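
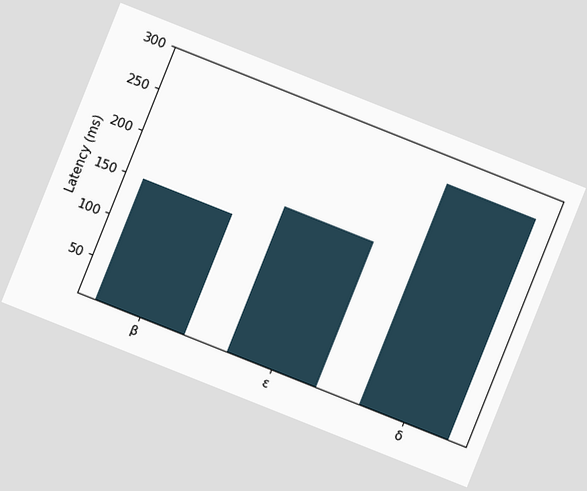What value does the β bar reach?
The chart is tilted about 22° clockwise. Reading along the chart's y-axis, the β bar reaches 150ms.

150ms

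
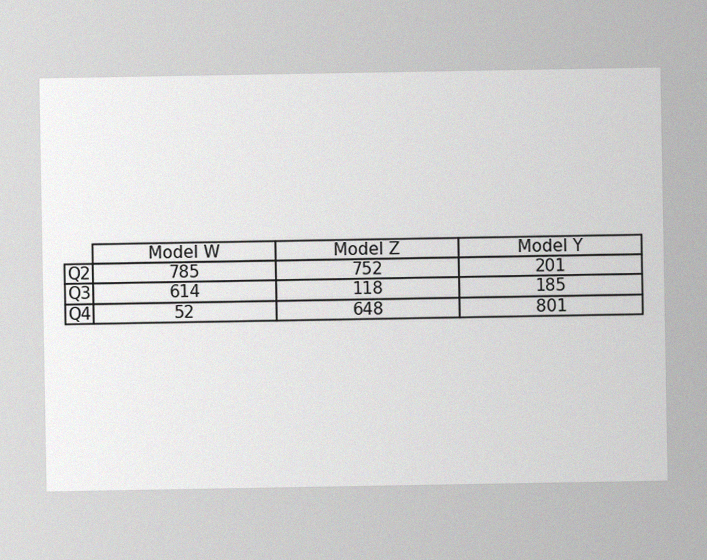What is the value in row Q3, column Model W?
614

The image has some photo noise and uneven lighting. The (Q3, Model W) cell reads 614.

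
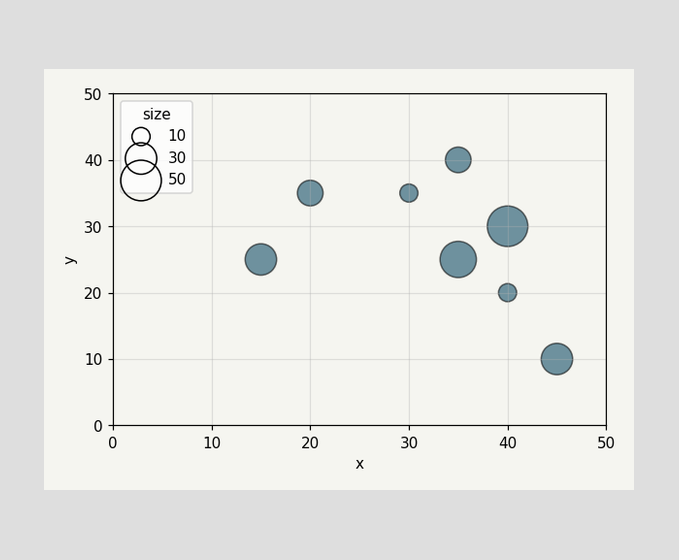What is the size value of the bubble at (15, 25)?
30

Matching the bubble at (15, 25) against the size legend gives 30.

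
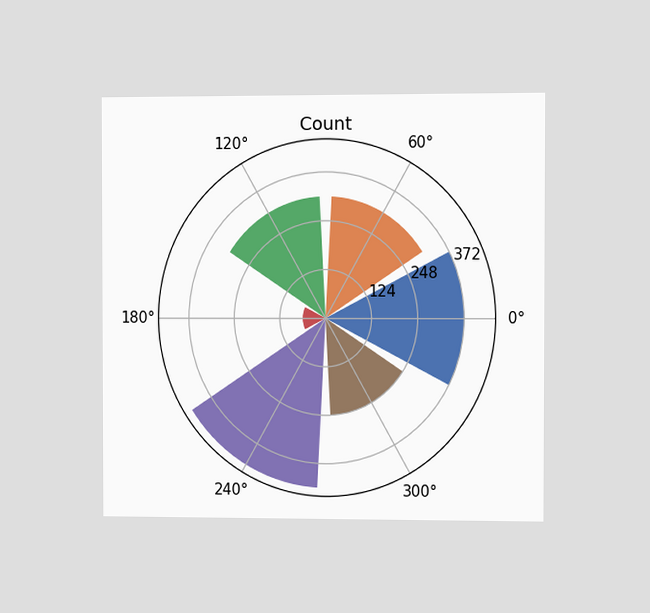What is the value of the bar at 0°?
The chart is viewed at a slight angle. The bar at 0° reaches 372 on the radial axis.

372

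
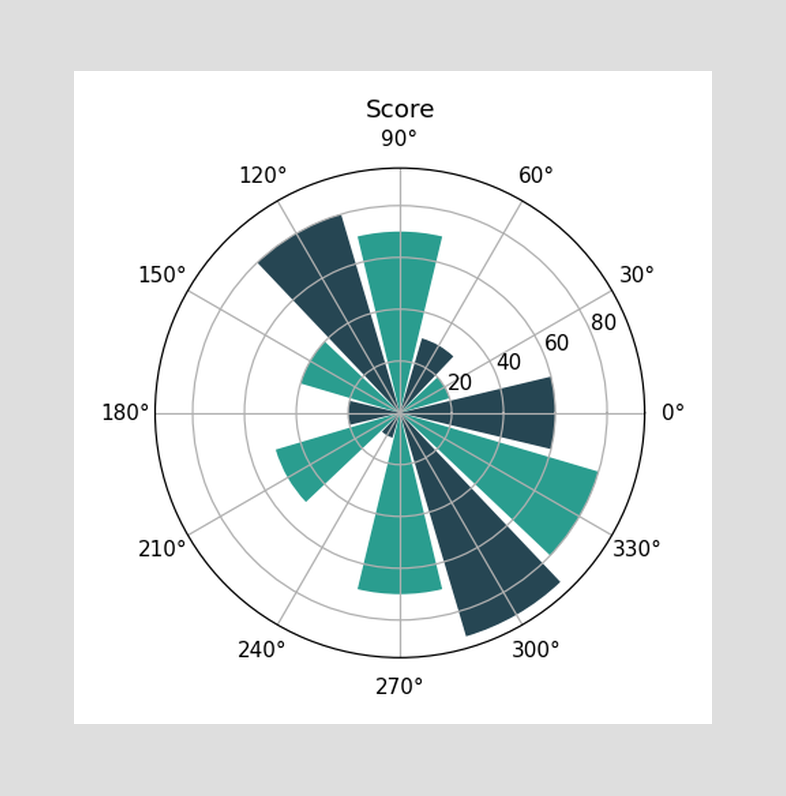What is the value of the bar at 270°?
70

The bar at 270° reaches 70 on the radial axis.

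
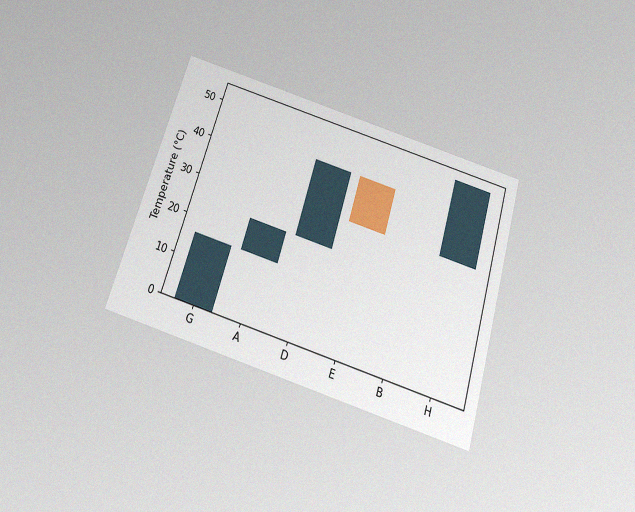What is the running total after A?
24°C

The chart is tilted about 17° clockwise and viewed slightly from below, with some photo noise. After A the running total reaches 24°C.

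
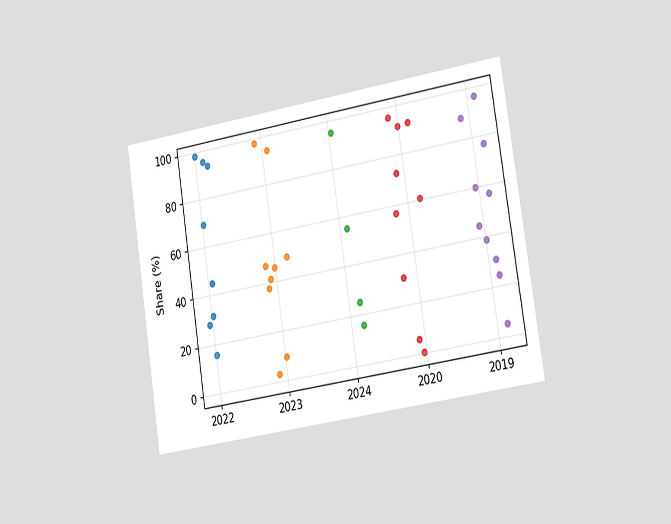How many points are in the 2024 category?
The chart is tilted about 9° counter-clockwise and viewed slightly from the right. Counting the markers in the 2024 column gives 4.

4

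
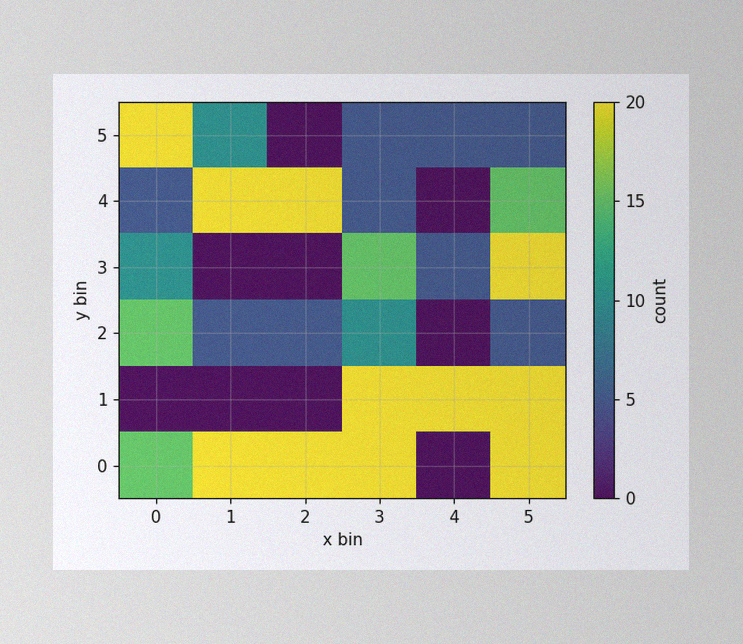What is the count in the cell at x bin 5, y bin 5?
5

The image has some photo noise and uneven lighting. Matching the cell (5, 5) against the colorbar gives 5.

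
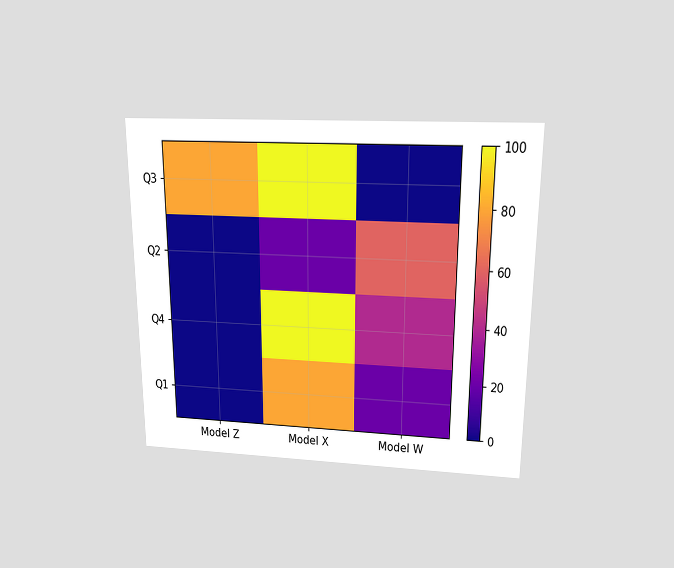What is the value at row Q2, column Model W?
60

The chart is viewed slightly from above. Matching cell (Q2, Model W) against the colorbar gives 60.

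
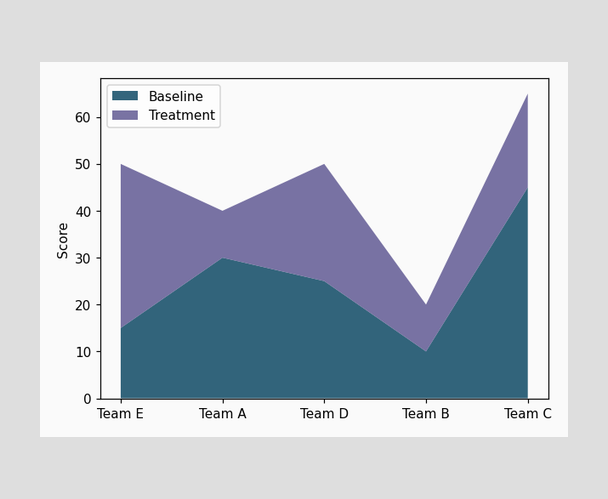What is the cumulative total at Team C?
The stacked total at Team C reaches 65.

65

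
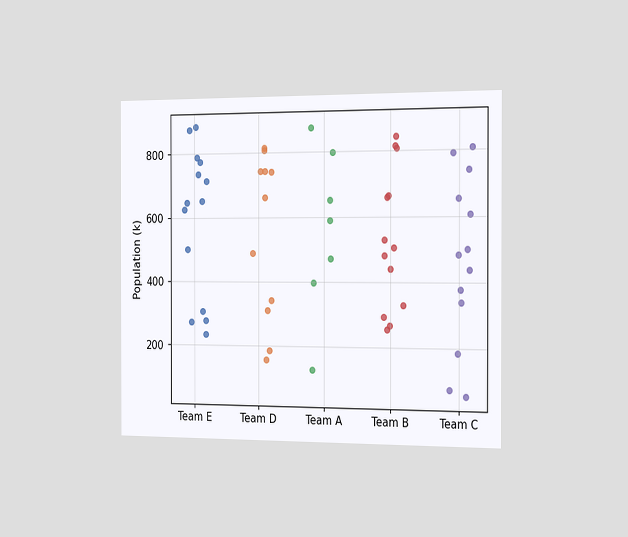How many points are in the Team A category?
The chart is viewed slightly from the right. Counting the markers in the Team A column gives 7.

7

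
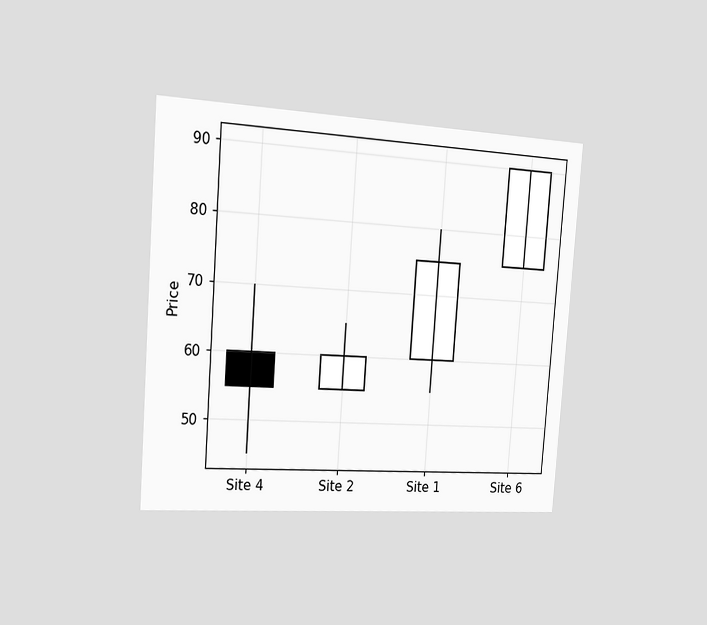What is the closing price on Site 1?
The chart is tilted about 4° clockwise and viewed slightly from the left. The Site 1 candle closes at 75.

75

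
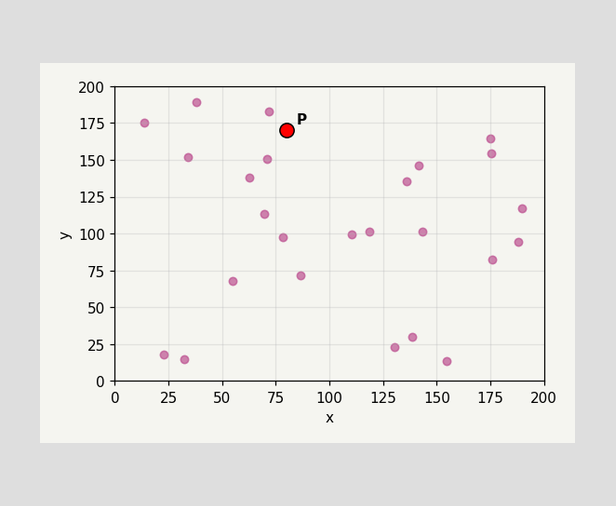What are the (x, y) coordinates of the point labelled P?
Following the gridlines from P to each axis, P sits at (80, 170).

(80, 170)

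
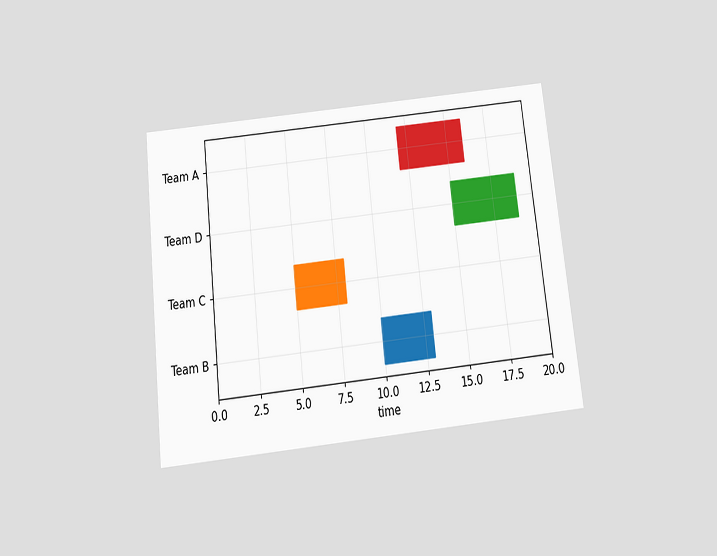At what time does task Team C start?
The chart is tilted about 6° counter-clockwise and viewed slightly from below. The Team C bar begins at t=5.

5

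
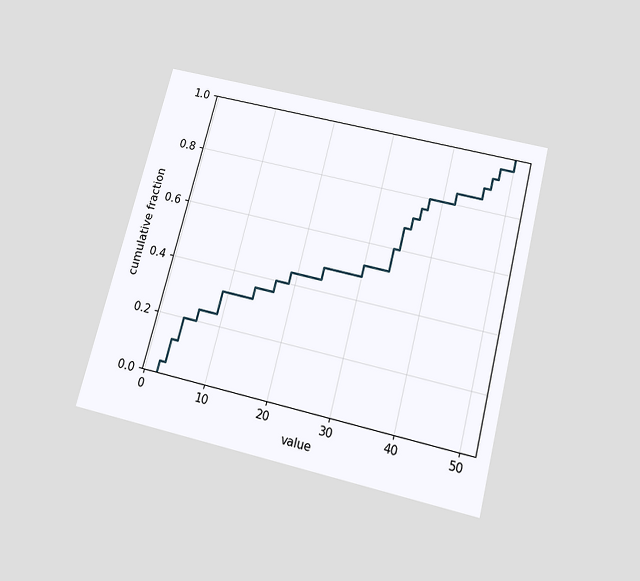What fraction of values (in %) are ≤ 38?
The chart is tilted about 14° clockwise and viewed slightly from below. At x=38 the ECDF step is at 80%.

80%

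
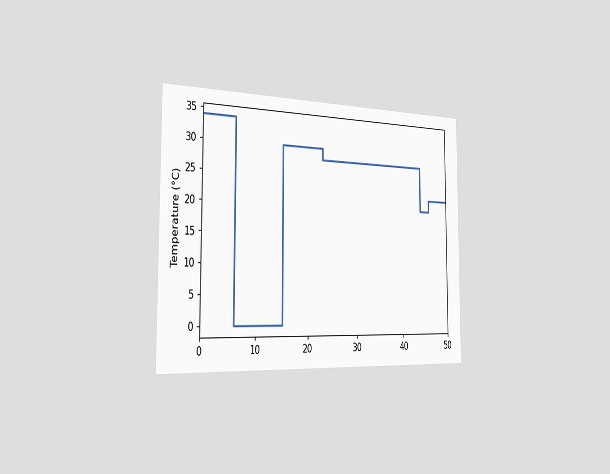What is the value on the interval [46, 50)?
22°C

The chart is viewed slightly from the left. On [46, 50) the step sits at 22°C.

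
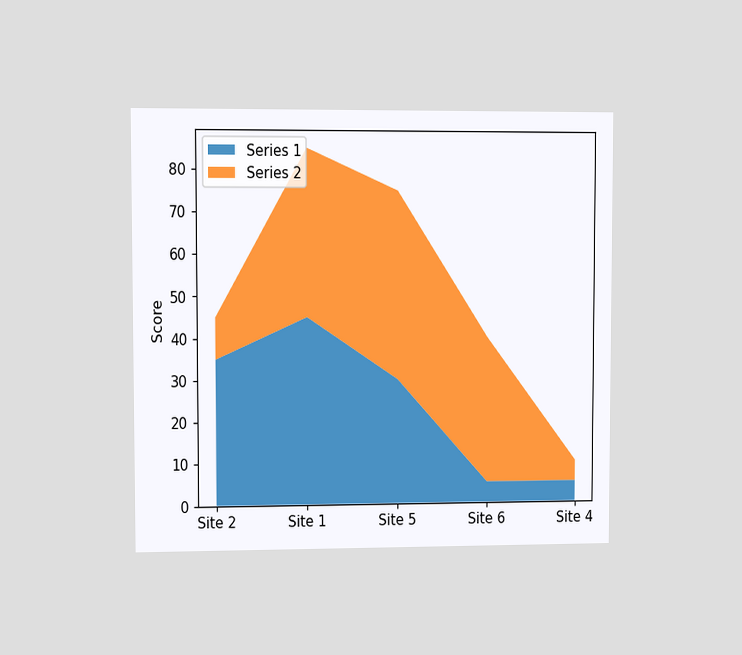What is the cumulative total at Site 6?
40

The chart is viewed at a slight angle. The stacked total at Site 6 reaches 40.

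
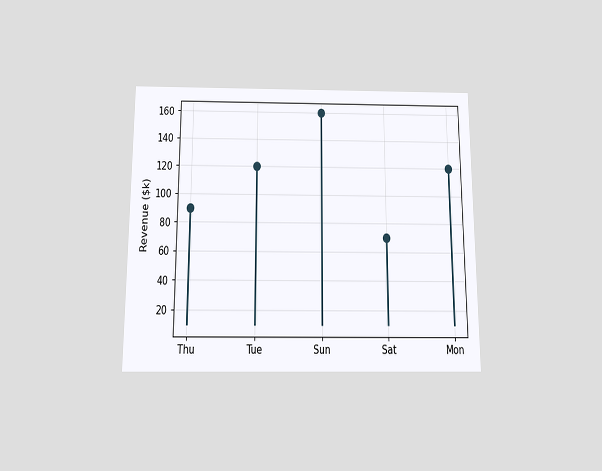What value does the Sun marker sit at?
The chart is viewed slightly from below. The Sun marker sits at $160k.

$160k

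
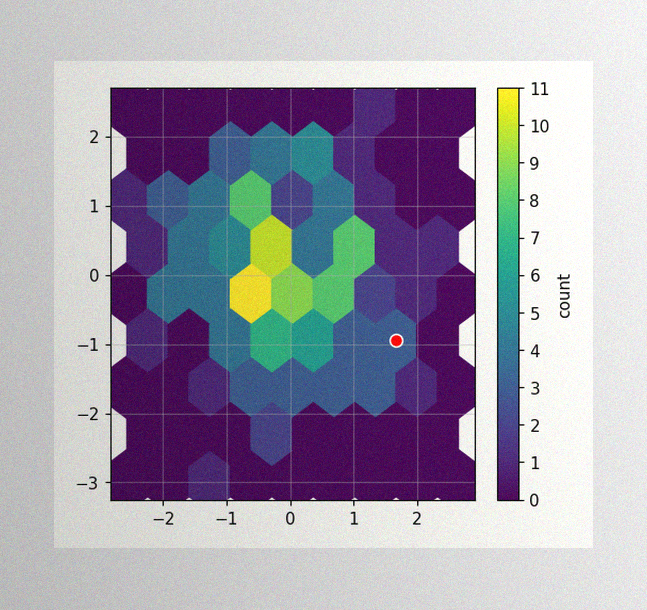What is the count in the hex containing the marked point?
The image has some photo noise and uneven lighting. The marked hex reads 3 on the colorbar.

3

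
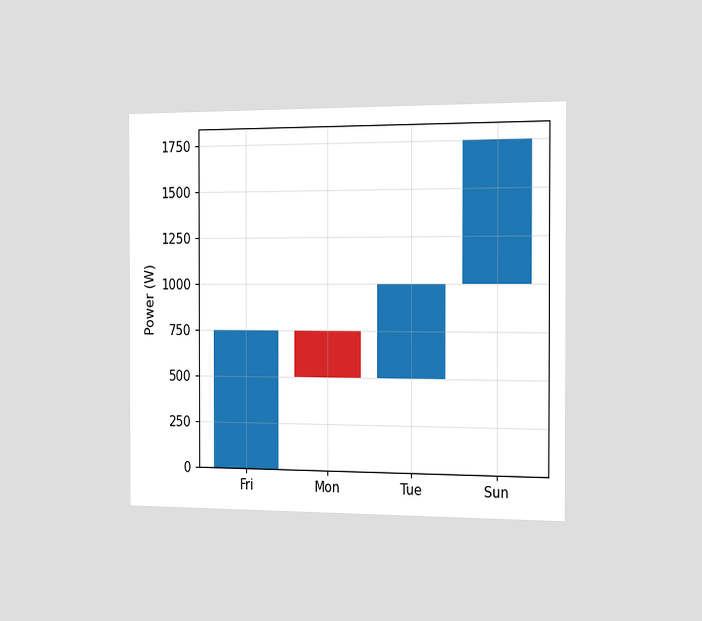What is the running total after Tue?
1000W

The chart is viewed slightly from the right. After Tue the running total reaches 1000W.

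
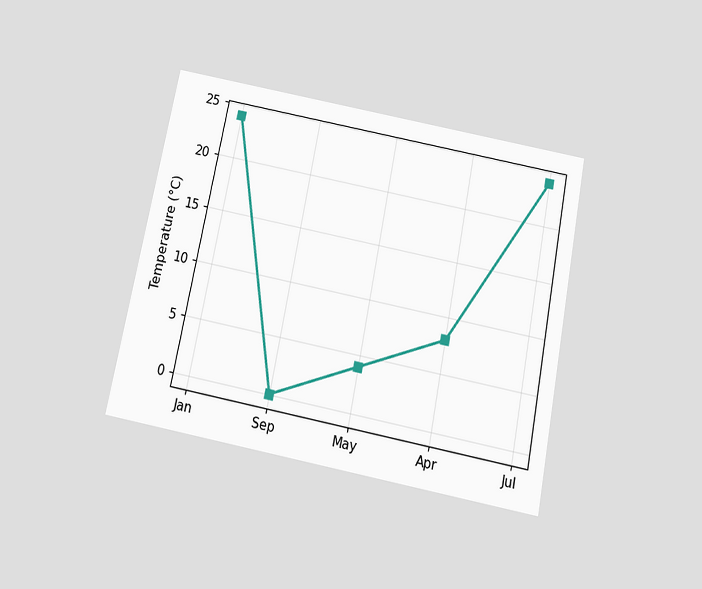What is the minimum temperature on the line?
0°C

The chart is tilted about 11° clockwise and viewed slightly from below. The lowest point is at Sep, and reading across to the y-axis gives 0°C.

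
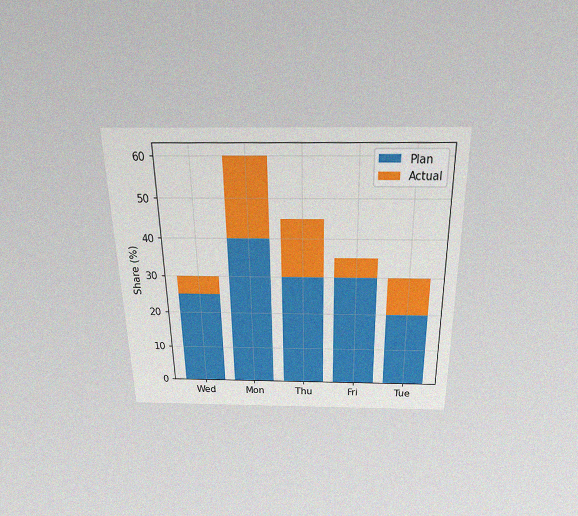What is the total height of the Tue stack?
30%

The chart is viewed slightly from above, with some photo noise. The Tue stack's top reaches 30% on the y-axis.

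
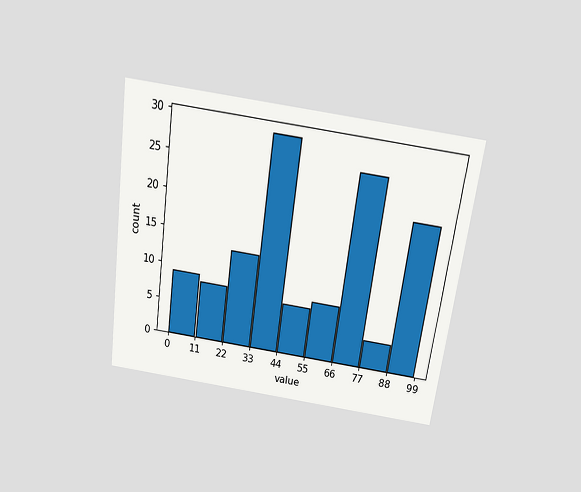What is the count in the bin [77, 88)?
4

The chart is tilted about 8° clockwise and viewed slightly from above. The [77, 88) bin has height 4.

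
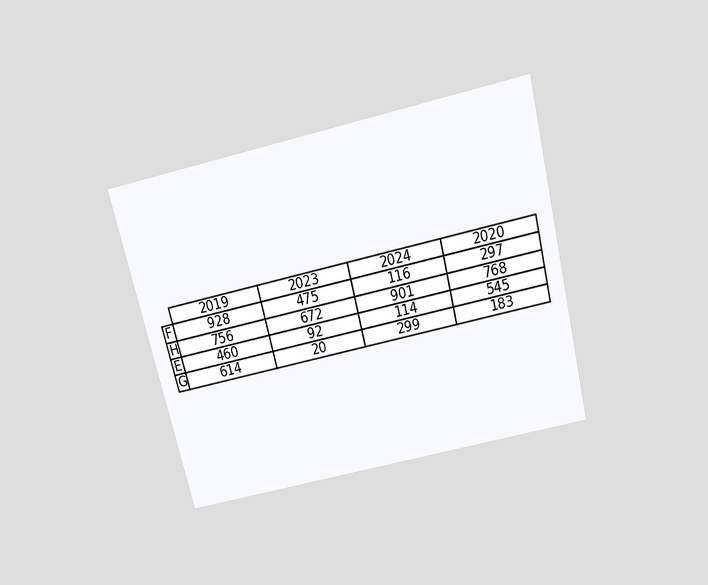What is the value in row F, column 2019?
The chart is tilted about 14° counter-clockwise and viewed slightly from above. The (F, 2019) cell reads 928.

928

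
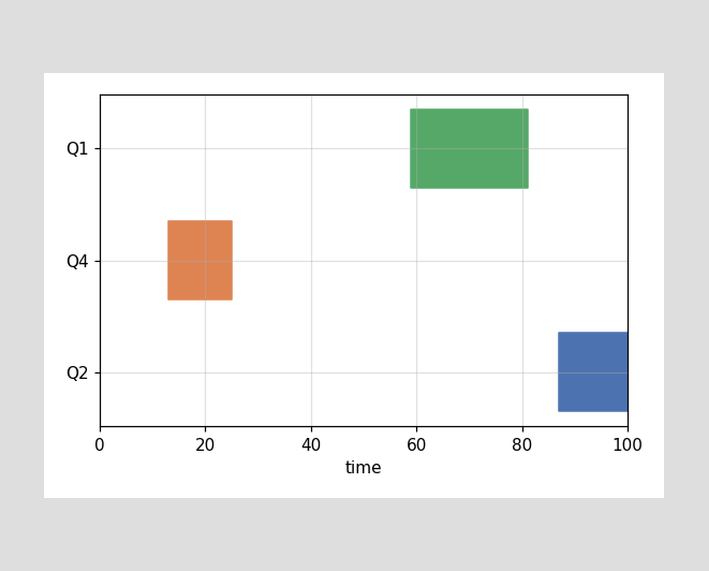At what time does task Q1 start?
The Q1 bar begins at t=59.

59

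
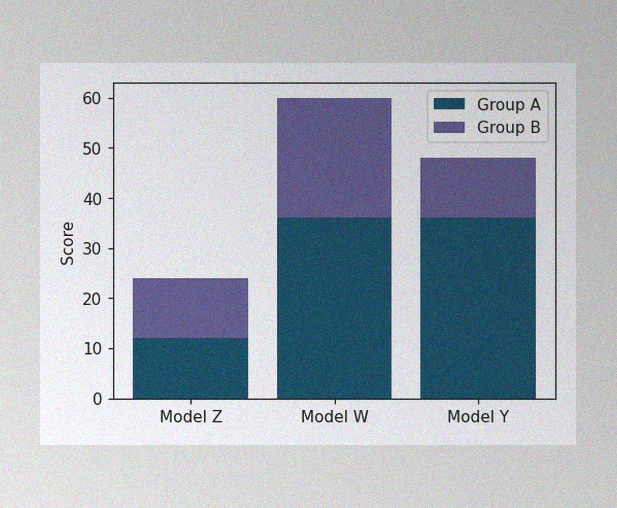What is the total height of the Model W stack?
60

The image has some photo noise and uneven lighting. The Model W stack's top reaches 60 on the y-axis.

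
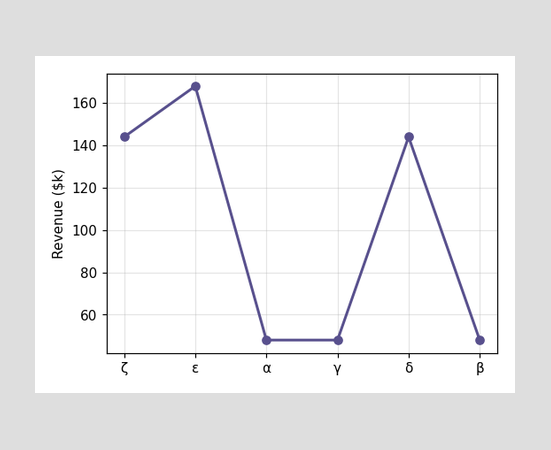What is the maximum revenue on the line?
The highest point is at ε, and reading across to the y-axis gives $168k.

$168k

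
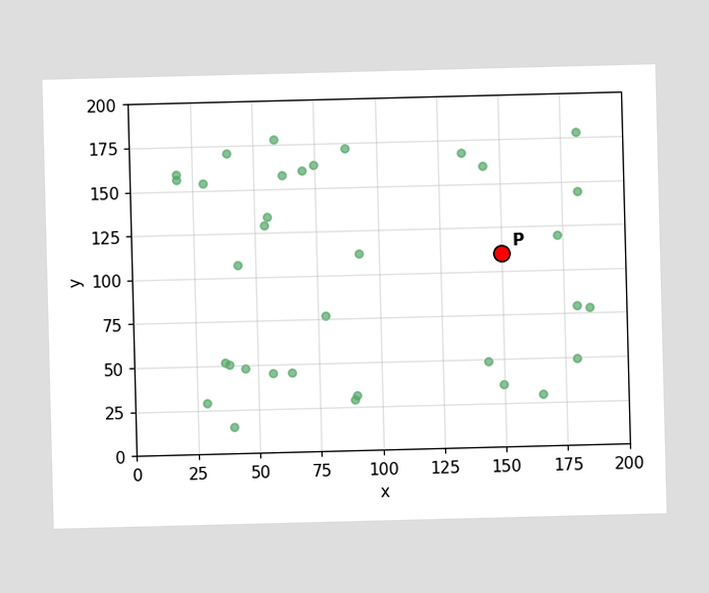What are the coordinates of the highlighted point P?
(150, 110)

Following the gridlines from P to each axis, P sits at (150, 110).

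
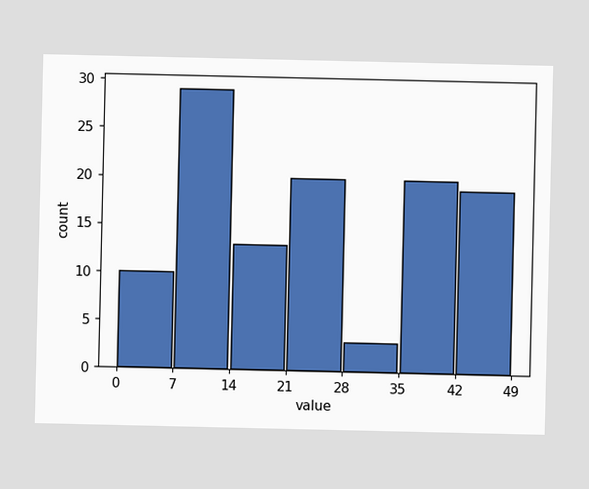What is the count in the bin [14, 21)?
13

The [14, 21) bin has height 13.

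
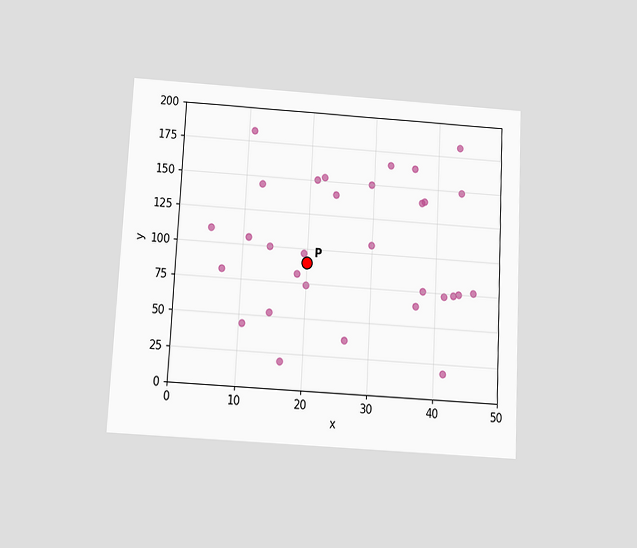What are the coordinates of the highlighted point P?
The chart is tilted about 3° clockwise and viewed slightly from below. Following the gridlines from P to each axis, P sits at (20, 90).

(20, 90)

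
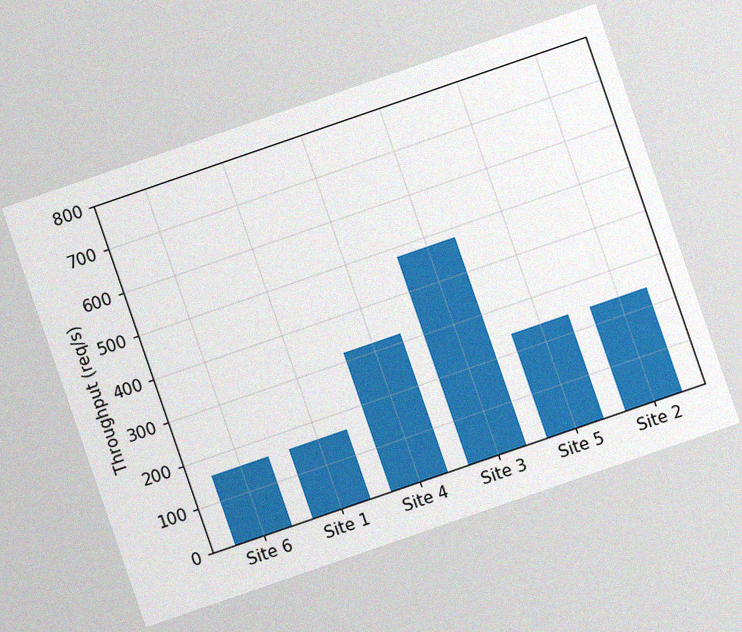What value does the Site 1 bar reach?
160req/s

The chart is tilted about 19° counter-clockwise, with some photo noise. Reading along the chart's y-axis, the Site 1 bar reaches 160req/s.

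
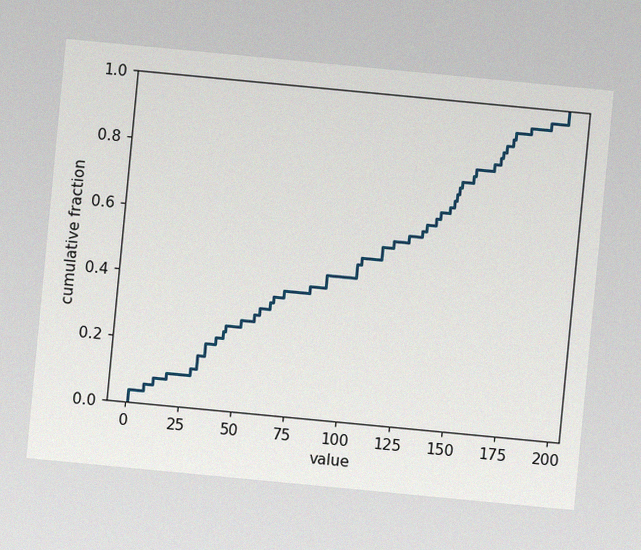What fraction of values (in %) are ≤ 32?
The chart is tilted about 5° clockwise, with some photo noise. At x=32 the ECDF step is at 16%.

16%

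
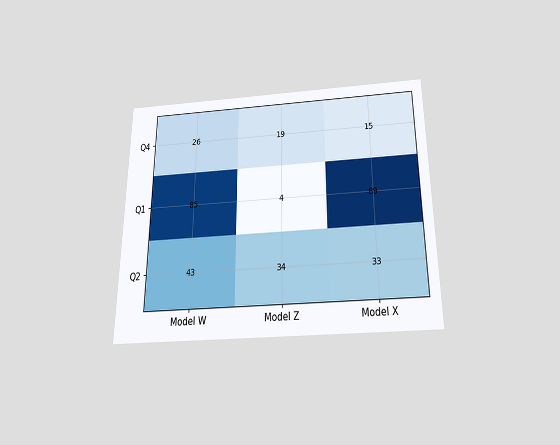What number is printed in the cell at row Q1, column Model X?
89

The chart is viewed slightly from below. The (Q1, Model X) cell reads 89.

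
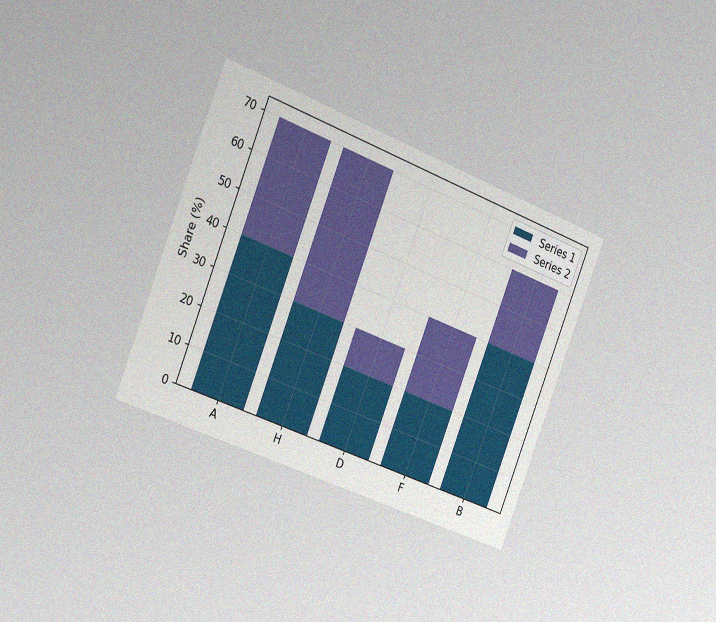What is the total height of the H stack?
The chart is tilted about 22° clockwise and viewed slightly from the left, with some photo noise. The H stack's top reaches 70% on the y-axis.

70%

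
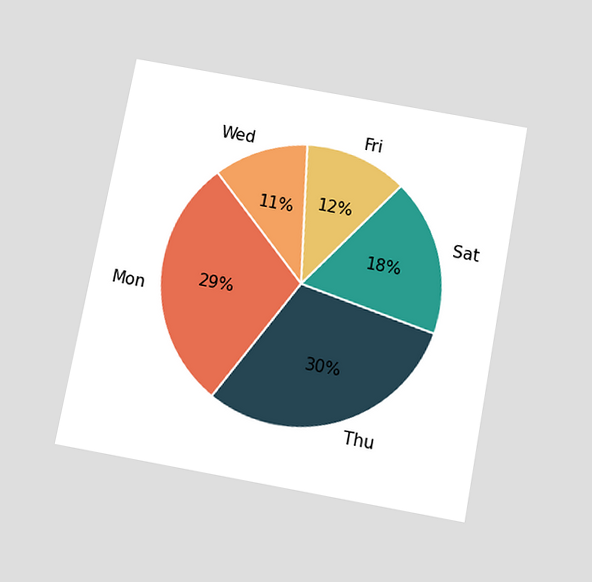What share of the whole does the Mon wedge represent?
29%

The chart is tilted about 11° clockwise and viewed slightly from below. The Mon slice takes up 29% of the pie.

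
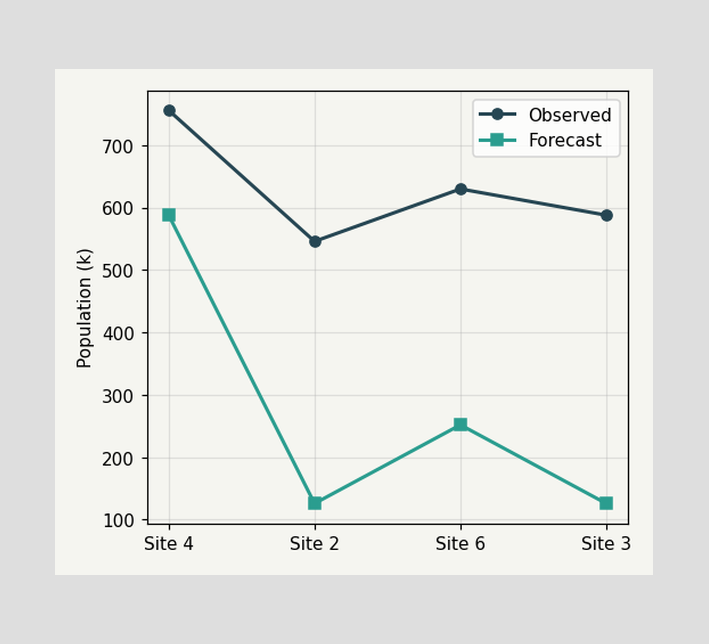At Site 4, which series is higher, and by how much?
At Site 4, Observed sits above the other line by 168k.

Observed, by 168k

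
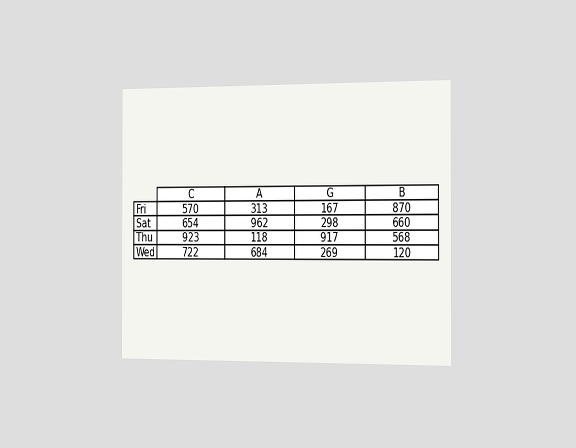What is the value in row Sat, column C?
654

The chart is viewed slightly from the right. The (Sat, C) cell reads 654.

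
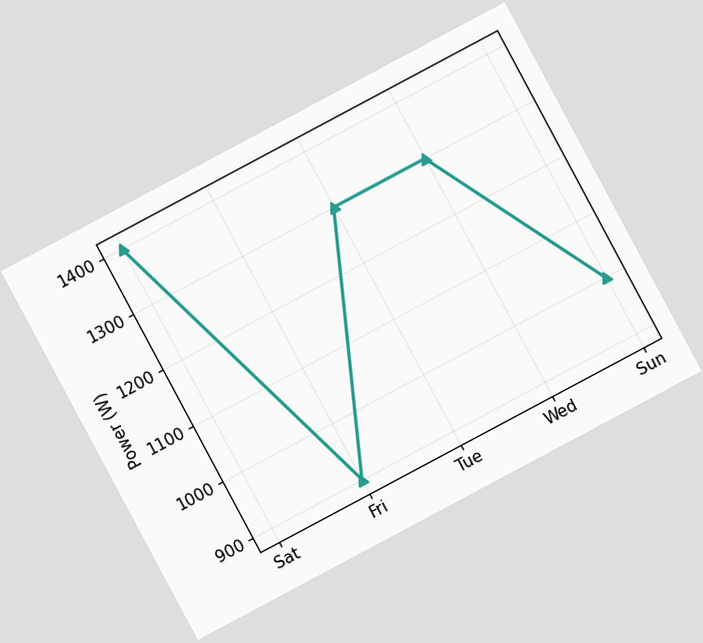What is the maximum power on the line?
1400W

The chart is tilted about 28° counter-clockwise. The highest point is at Sat, and reading across to the y-axis gives 1400W.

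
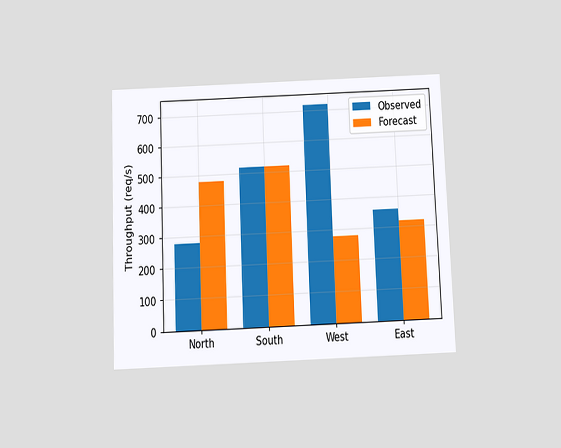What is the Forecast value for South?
The chart is tilted about 2° counter-clockwise and viewed slightly from below. The Forecast bar at South reaches 520req/s on the y-axis.

520req/s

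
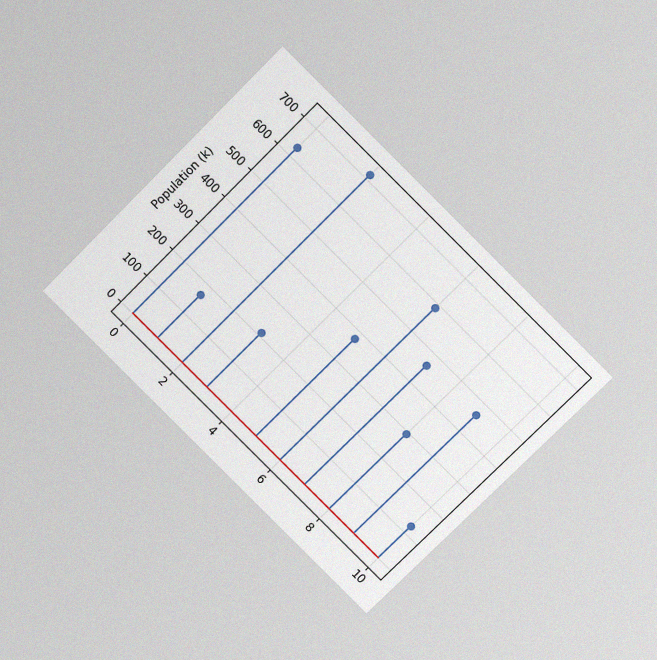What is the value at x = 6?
588k

The chart is tilted about 45° clockwise and viewed at a slight angle, with some photo noise. The stem at x=6 reaches 588k.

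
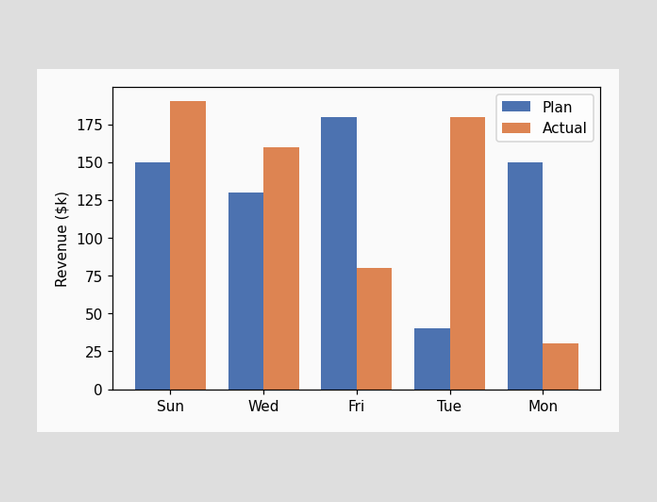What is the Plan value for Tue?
The Plan bar at Tue reaches $40k on the y-axis.

$40k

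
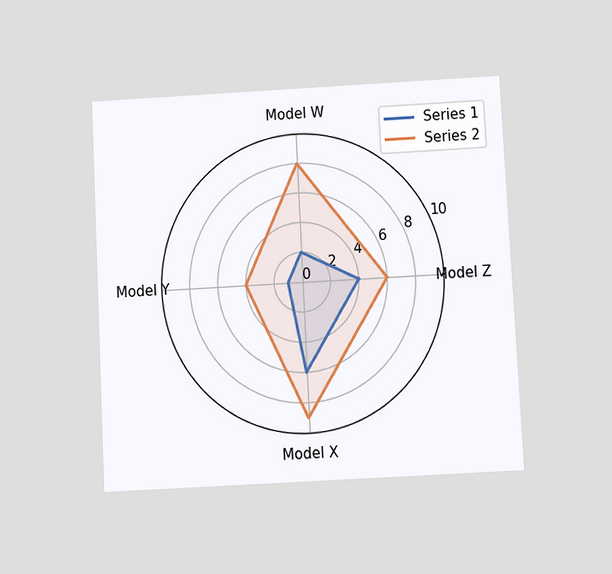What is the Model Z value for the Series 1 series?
4

The chart is tilted about 3° counter-clockwise and viewed slightly from below. On the Model Z axis, Series 1 reaches 4.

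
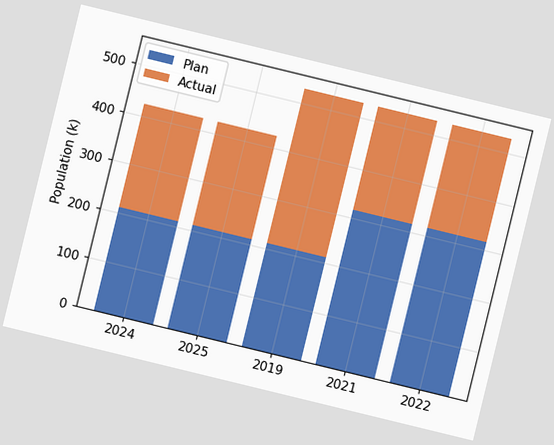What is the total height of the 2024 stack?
The chart is tilted about 14° clockwise. The 2024 stack's top reaches 424k on the y-axis.

424k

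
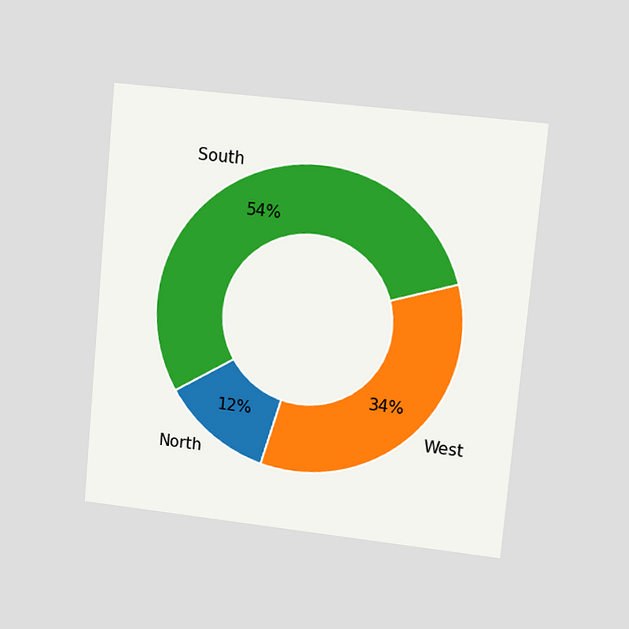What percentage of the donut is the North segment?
12%

The chart is tilted about 5° clockwise and viewed slightly from the right. The North segment takes up 12% of the ring.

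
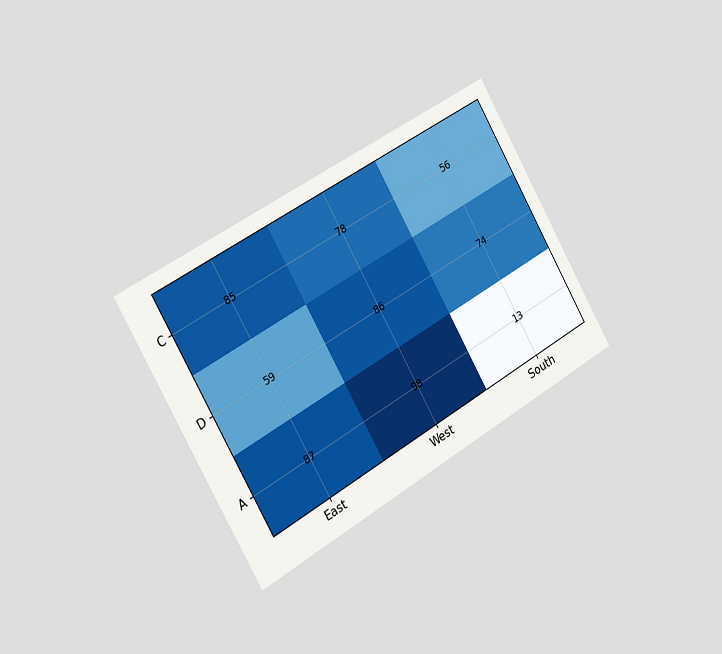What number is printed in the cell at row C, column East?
The chart is tilted about 30° counter-clockwise and viewed slightly from the left. The (C, East) cell reads 85.

85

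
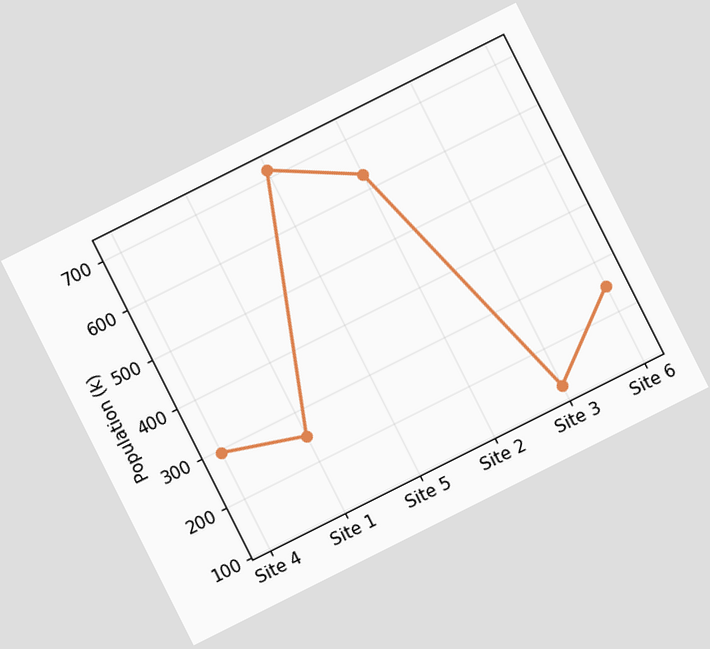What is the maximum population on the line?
The chart is tilted about 27° counter-clockwise. The highest point is at Site 5, and reading across to the y-axis gives 714k.

714k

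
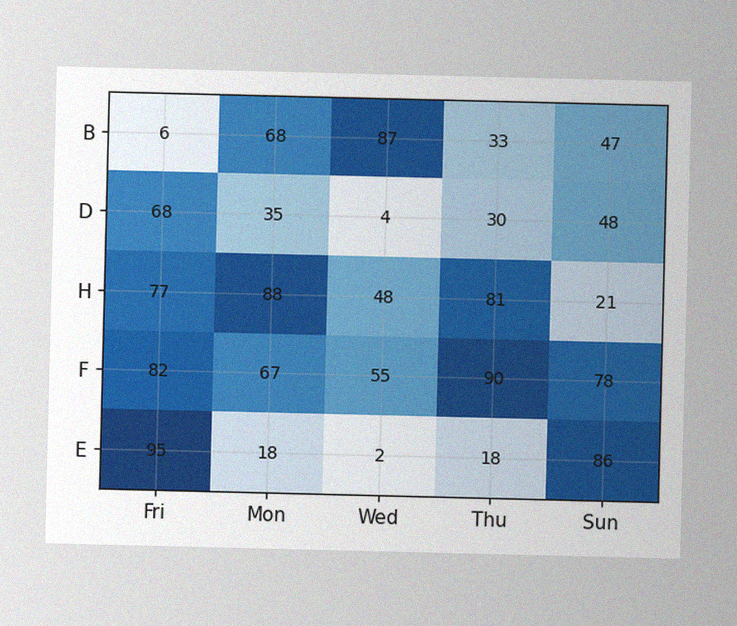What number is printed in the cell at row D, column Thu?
30

The image has some photo noise and uneven lighting. The (D, Thu) cell reads 30.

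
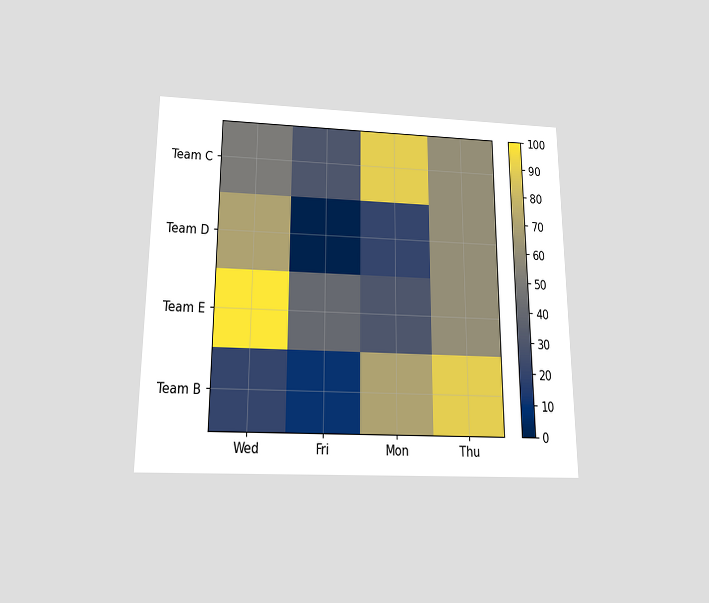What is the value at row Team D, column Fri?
0

The chart is viewed slightly from below. Matching cell (Team D, Fri) against the colorbar gives 0.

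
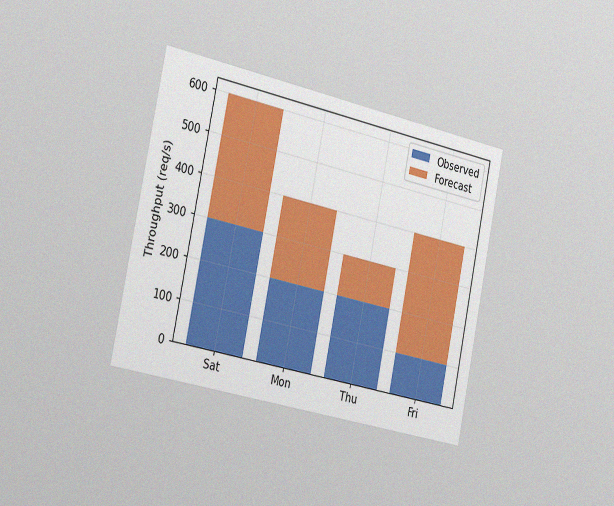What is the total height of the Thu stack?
The chart is tilted about 12° clockwise and viewed slightly from the left, with some photo noise. The Thu stack's top reaches 300req/s on the y-axis.

300req/s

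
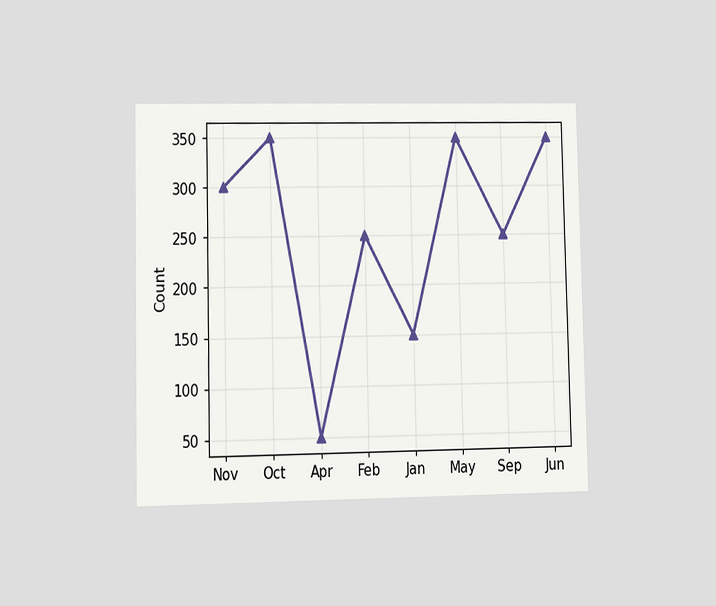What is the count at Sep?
The chart is viewed at a slight angle. At Sep, the line is at 250.

250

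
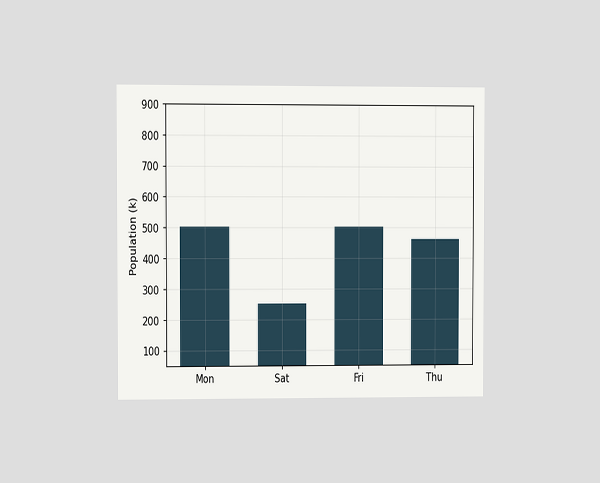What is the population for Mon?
The chart is viewed at a slight angle. Reading along the chart's y-axis, the Mon bar reaches 504k.

504k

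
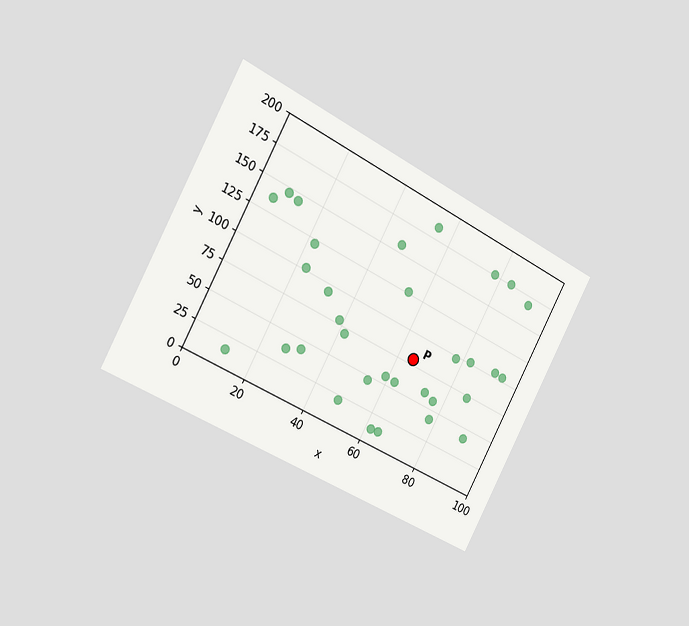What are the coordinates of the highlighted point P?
(65, 80)

The chart is tilted about 28° clockwise and viewed slightly from the left. Following the gridlines from P to each axis, P sits at (65, 80).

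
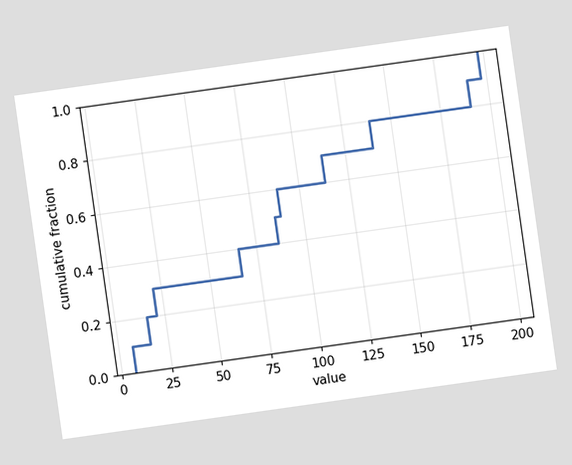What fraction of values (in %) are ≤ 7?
10%

The chart is tilted about 8° counter-clockwise. At x=7 the ECDF step is at 10%.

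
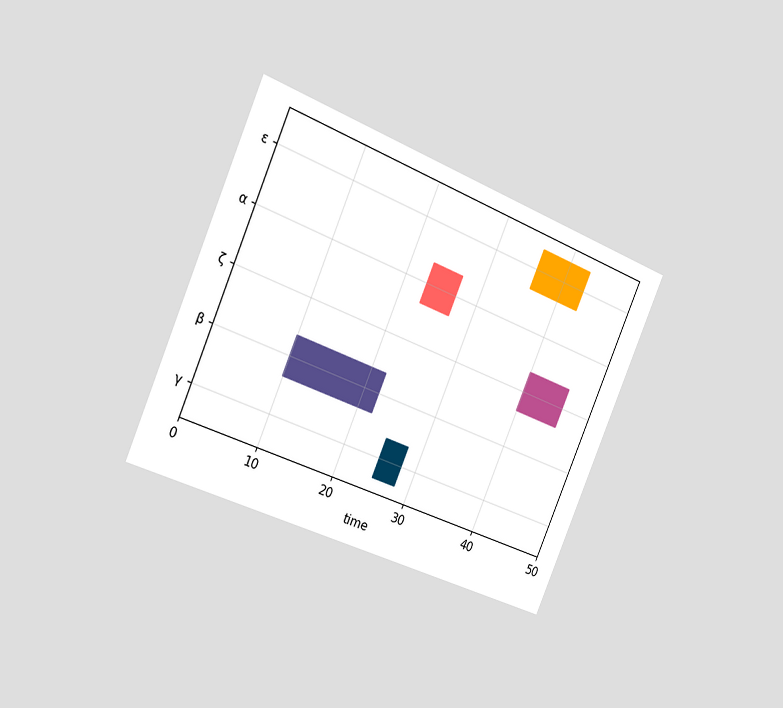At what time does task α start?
23

The chart is tilted about 23° clockwise and viewed slightly from the left. The α bar begins at t=23.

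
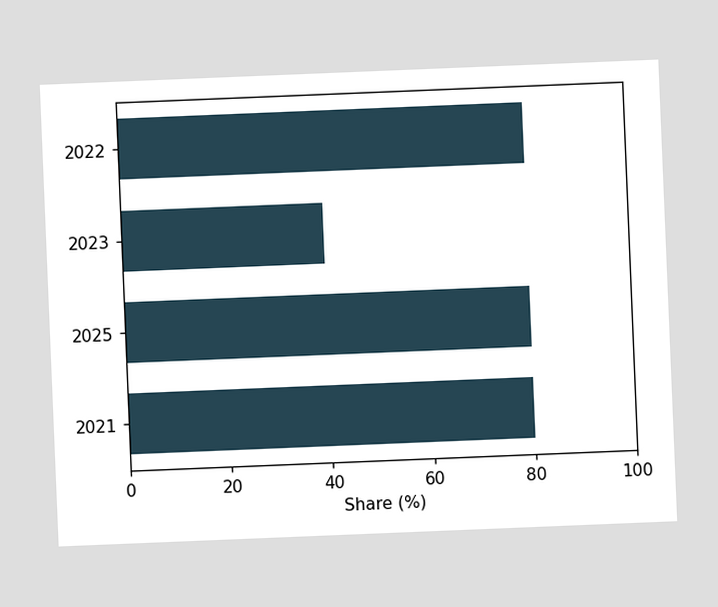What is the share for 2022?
The chart is tilted about 2° counter-clockwise. Reading along the chart's x-axis, the 2022 bar reaches 80%.

80%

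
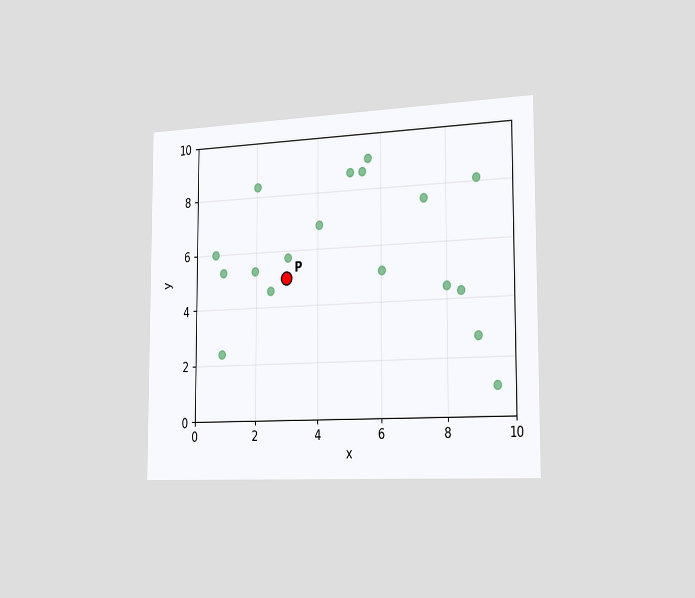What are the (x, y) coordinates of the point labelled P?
The chart is viewed slightly from the right. Following the gridlines from P to each axis, P sits at (3, 5).

(3, 5)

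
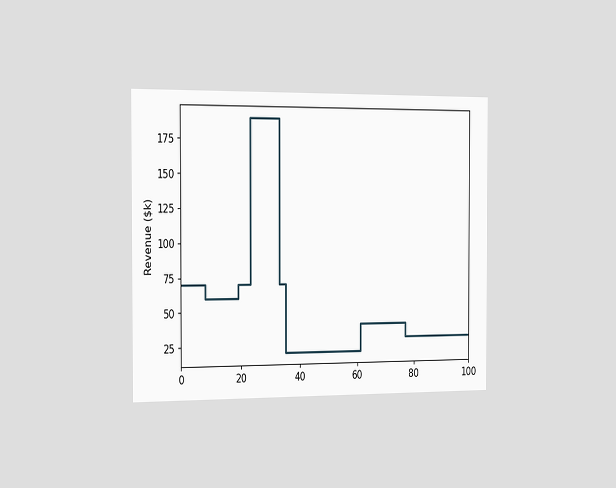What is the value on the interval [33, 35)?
The chart is viewed slightly from the left. On [33, 35) the step sits at $70k.

$70k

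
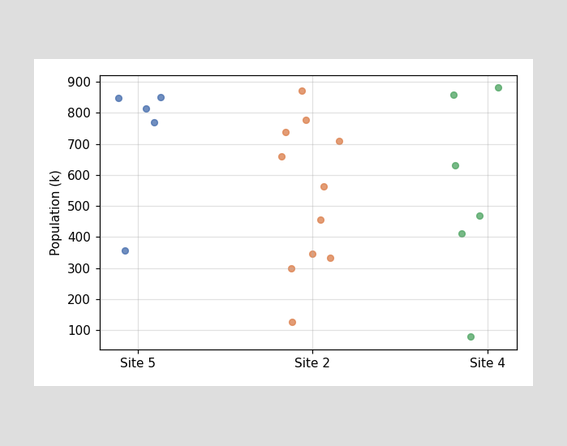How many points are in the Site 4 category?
6

Counting the markers in the Site 4 column gives 6.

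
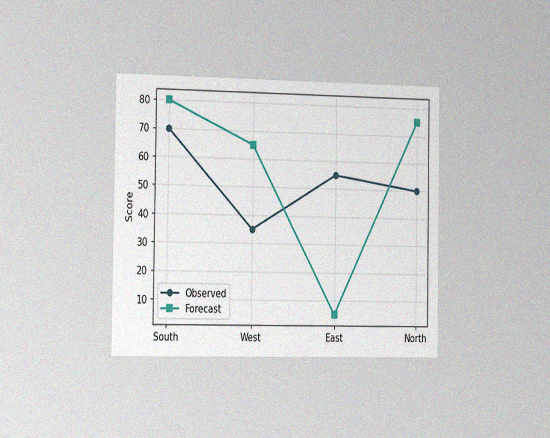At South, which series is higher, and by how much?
The chart is viewed slightly from the left, with some photo noise. At South, Forecast sits above the other line by 10.

Forecast, by 10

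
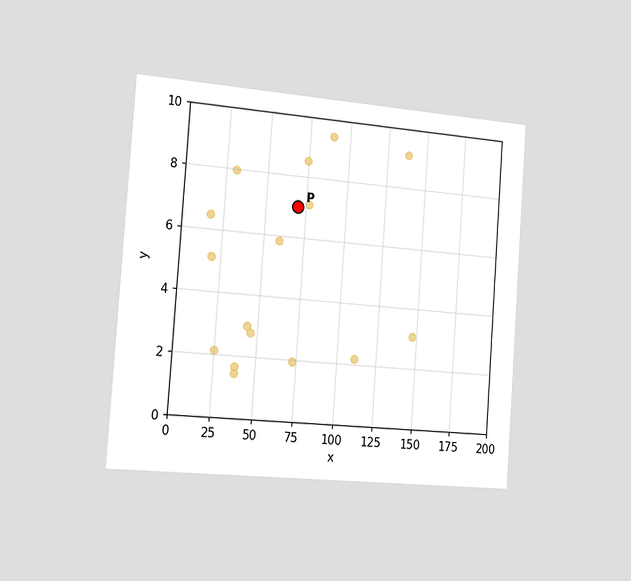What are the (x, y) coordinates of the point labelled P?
The chart is tilted about 4° clockwise and viewed slightly from the left. Following the gridlines from P to each axis, P sits at (70, 7).

(70, 7)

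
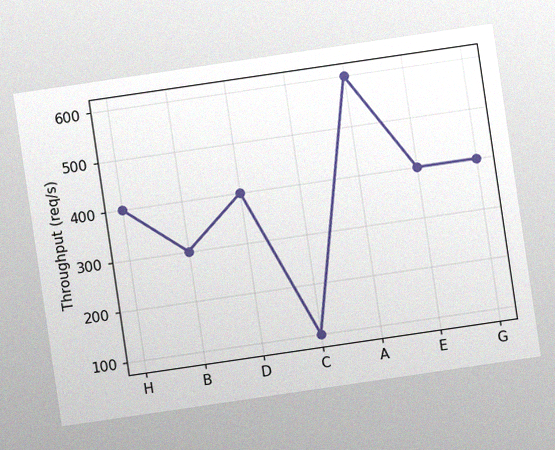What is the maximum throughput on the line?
The chart is tilted about 8° counter-clockwise, with some photo noise. The highest point is at A, and reading across to the y-axis gives 600req/s.

600req/s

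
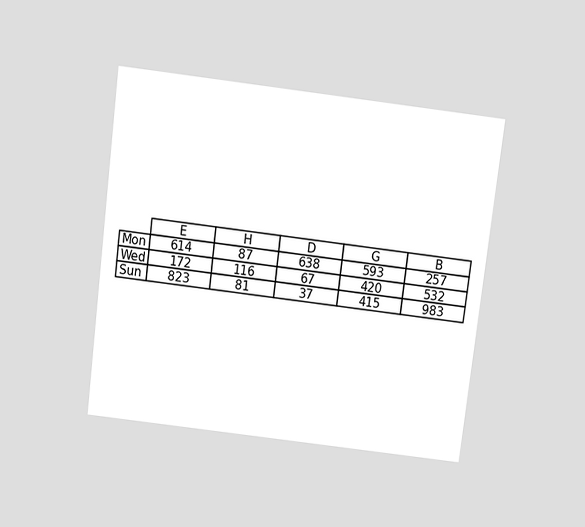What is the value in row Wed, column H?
The chart is tilted about 7° clockwise and viewed slightly from above. The (Wed, H) cell reads 116.

116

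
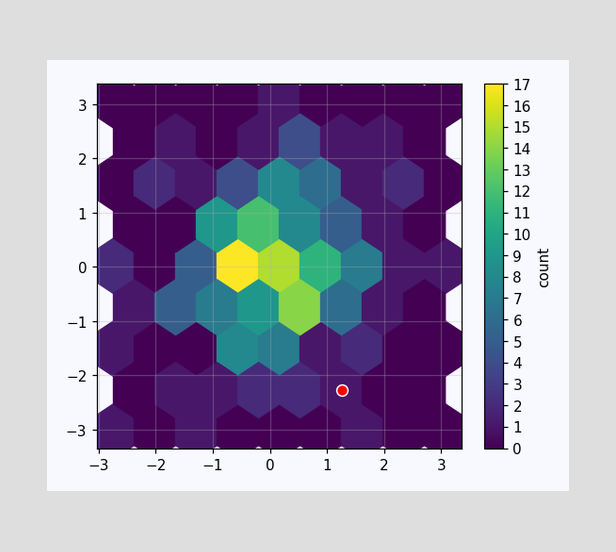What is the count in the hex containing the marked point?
The marked hex reads 1 on the colorbar.

1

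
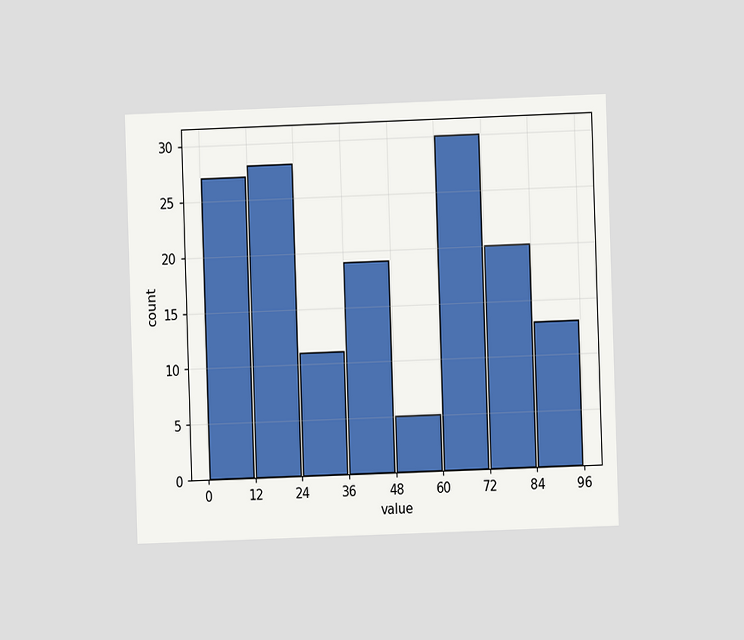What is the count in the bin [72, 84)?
The chart is viewed at a slight angle. The [72, 84) bin has height 20.

20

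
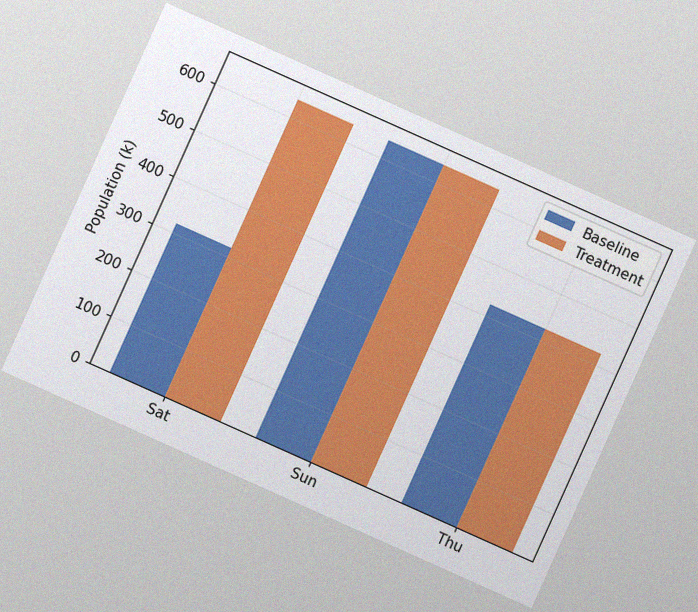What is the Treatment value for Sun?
The chart is tilted about 24° clockwise, with some photo noise. The Treatment bar at Sun reaches 636k on the y-axis.

636k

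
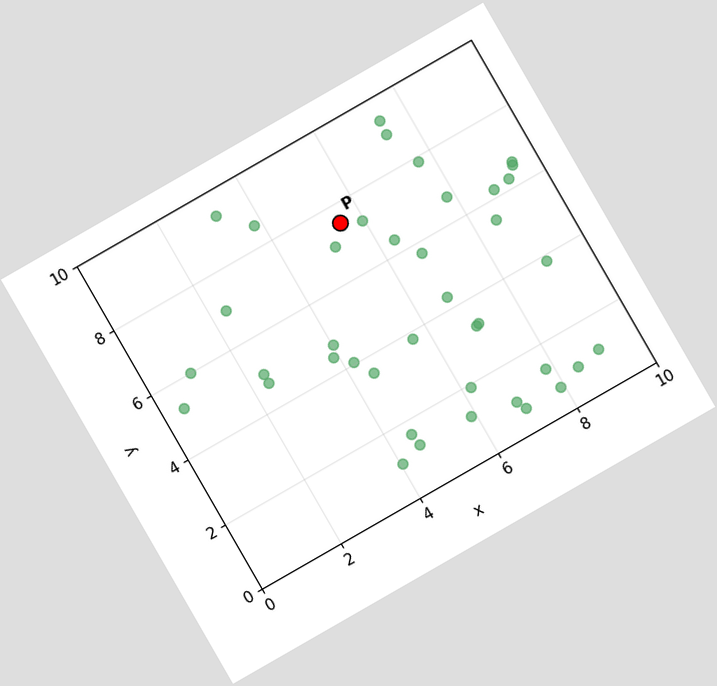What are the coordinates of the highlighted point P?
The chart is tilted about 30° counter-clockwise. Following the gridlines from P to each axis, P sits at (5.5, 7.5).

(5.5, 7.5)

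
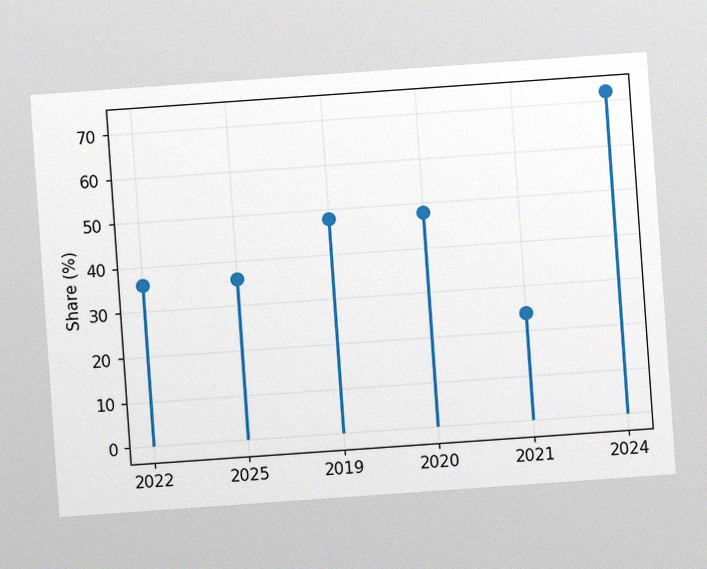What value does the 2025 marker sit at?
The chart is tilted about 4° counter-clockwise, with some photo noise. The 2025 marker sits at 36%.

36%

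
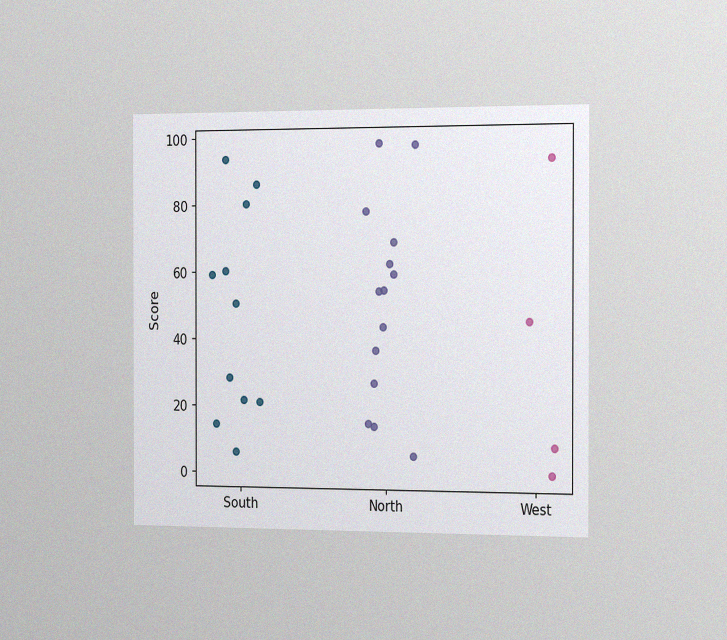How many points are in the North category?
The chart is viewed slightly from the right, with some photo noise. Counting the markers in the North column gives 14.

14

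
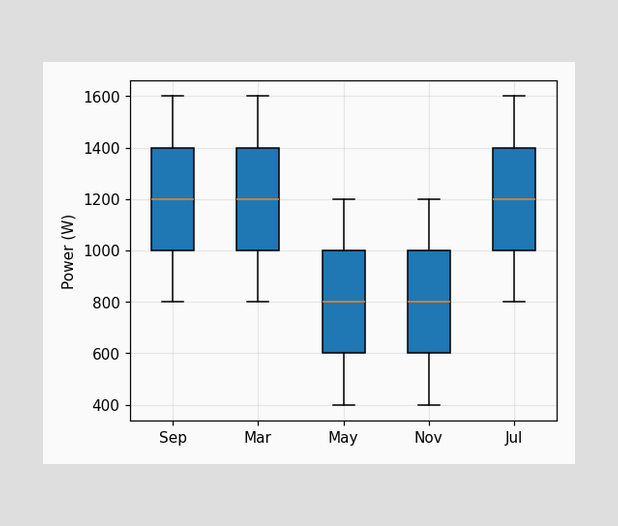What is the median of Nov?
The median line in the Nov box sits at 800W.

800W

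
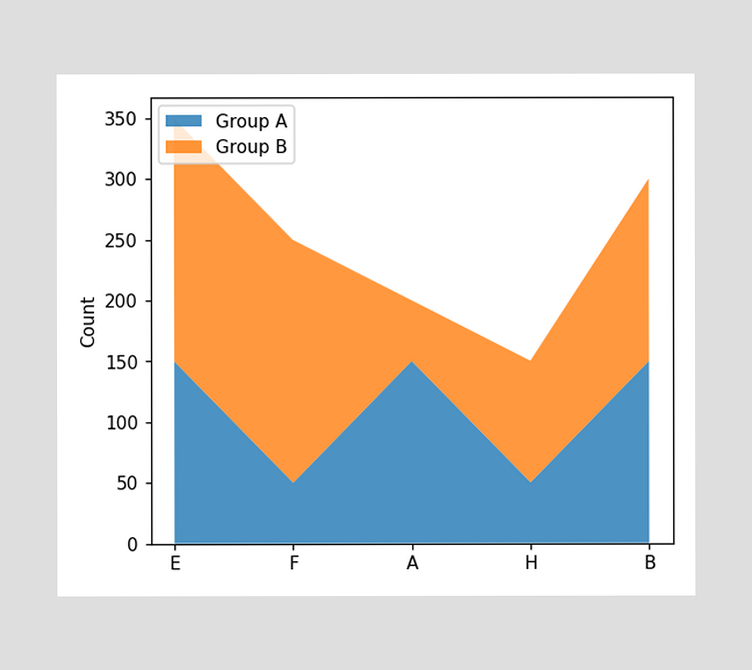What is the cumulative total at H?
The stacked total at H reaches 150.

150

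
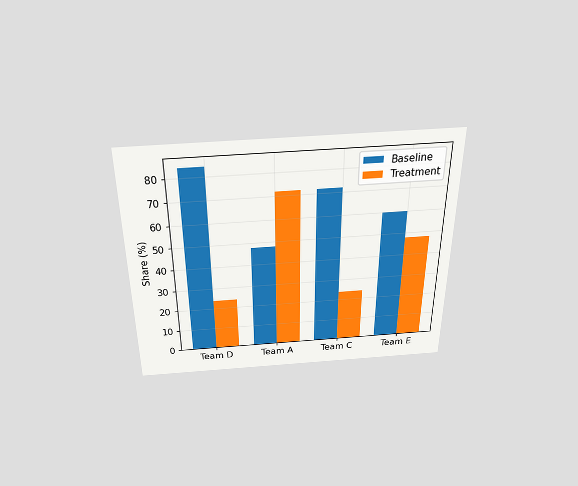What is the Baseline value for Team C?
72%

The chart is viewed slightly from above. The Baseline bar at Team C reaches 72% on the y-axis.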